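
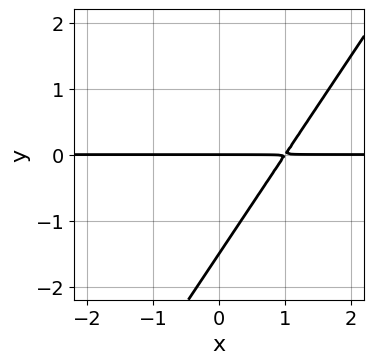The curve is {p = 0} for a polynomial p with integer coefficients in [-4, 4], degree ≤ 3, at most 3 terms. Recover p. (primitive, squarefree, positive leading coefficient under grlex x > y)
1. deg p = 2. No degree-1 curve has this shape.
2. From the visible intercepts: it crosses the y-axis at the gridline y = 0; every point of the x-axis in the box is on the curve.
3. Assembling these constraints gives the stated polynomial.

3*x*y - 2*y^2 - 3*y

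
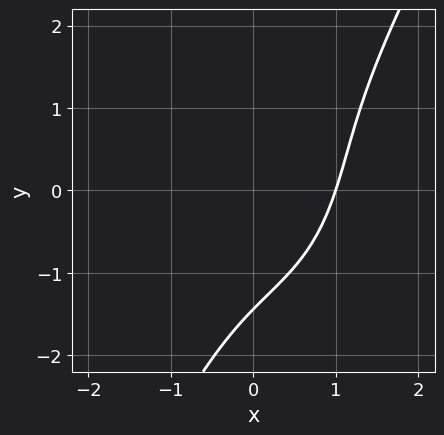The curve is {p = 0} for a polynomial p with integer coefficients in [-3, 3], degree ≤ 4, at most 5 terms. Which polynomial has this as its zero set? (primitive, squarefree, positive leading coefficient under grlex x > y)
(a) The degree is 3 — no degree-2 curve has this shape.
(b) From the visible intercepts: it crosses the x-axis at the gridline x = 1.
(c) These observations pin down the coefficients.

3*x^3 + x*y^2 - y^3 - 3*x*y - 3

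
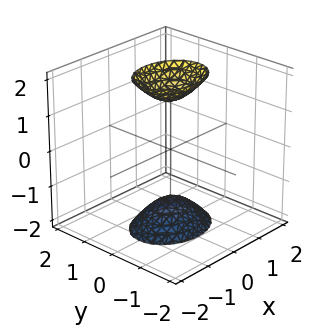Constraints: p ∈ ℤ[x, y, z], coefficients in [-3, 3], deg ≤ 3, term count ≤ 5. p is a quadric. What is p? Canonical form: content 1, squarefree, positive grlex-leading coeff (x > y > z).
2*x^2 + 3*y^2 - z^2 + 2

The picture has 2 separate pieces. Treating them together as one polynomial.
deg p = 2. Two sheets facing apart; a quadric.
Symmetries: the x ↦ −x reflection is a symmetry, so x appears only in even powers; it's symmetric under z → −z, forcing even powers of z; the y ↦ −y reflection is a symmetry, so y appears only in even powers.
Against the integer gridlines: it misses every integer gridline on the x-axis; the surface avoids every integer y-axis point in the box.
Assembling these constraints gives the stated polynomial.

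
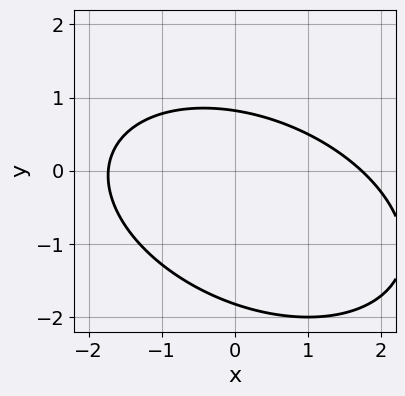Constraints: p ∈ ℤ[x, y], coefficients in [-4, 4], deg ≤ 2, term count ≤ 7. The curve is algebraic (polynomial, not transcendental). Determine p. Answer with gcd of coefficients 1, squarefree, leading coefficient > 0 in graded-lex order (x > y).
x^2 + x*y + 2*y^2 + 2*y - 3

(a) Degree: the shape is more complex than any degree-1 curve, so deg p = 2.
(b) Putting this together gives p.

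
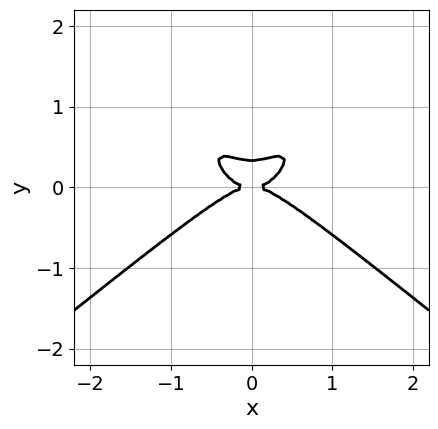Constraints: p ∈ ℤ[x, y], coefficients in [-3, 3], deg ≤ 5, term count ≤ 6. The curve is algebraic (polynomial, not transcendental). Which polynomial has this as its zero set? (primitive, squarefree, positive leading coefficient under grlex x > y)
(a) The degree is 4 — the shape is more complex than any degree-3 curve.
(b) Symmetries: mirror symmetry x ↦ −x ⇒ only even powers of x.
(c) From the visible intercepts: one y-axis crossing is at y = 0; one x-axis crossing is at x = 0.
(d) Fitting integer coefficients to these (and the overall shape) gives p.

2*x^4 - 3*x^2*y^2 + 3*y^3 - y^2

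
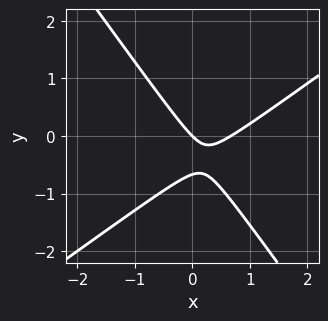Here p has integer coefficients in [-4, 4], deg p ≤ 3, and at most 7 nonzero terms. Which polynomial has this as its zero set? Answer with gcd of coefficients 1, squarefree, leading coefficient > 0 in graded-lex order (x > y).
3*x^2 - 2*x*y - 3*y^2 - 2*x - 2*y

1. deg p = 2. The shape is more complex than any degree-1 curve.
2. Observable constraints: it meets the x-axis at x = 0 (among the integer gridlines); it crosses the y-axis at the gridline y = 0.
3. Putting this together gives p.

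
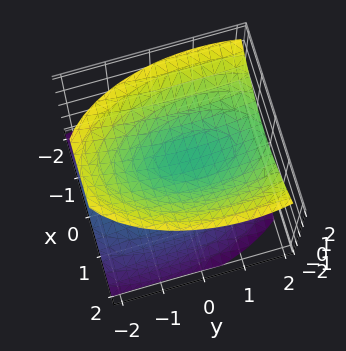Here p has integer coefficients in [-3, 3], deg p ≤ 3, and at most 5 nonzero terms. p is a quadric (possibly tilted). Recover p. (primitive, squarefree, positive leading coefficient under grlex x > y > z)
First, the picture has 2 separate pieces. They look like related sheets of one shape, so recover p as a whole.
Then, the degree is 2 — the shape is more complex than any degree-1 surface.
Then, from the axis intercepts and sections: it misses every integer gridline on the y-axis; it misses every integer gridline on the x-axis.
Finally, together with the visible shape, these determine p as stated.

3*x^2 + y^2 - y*z - 3*z^2 + 1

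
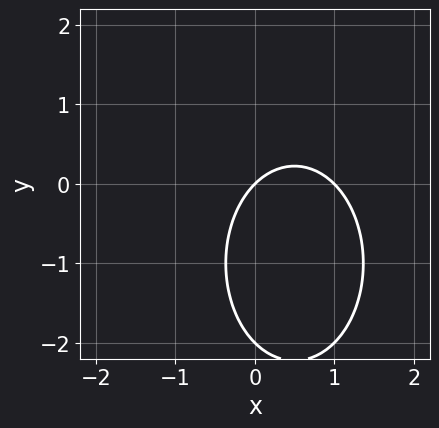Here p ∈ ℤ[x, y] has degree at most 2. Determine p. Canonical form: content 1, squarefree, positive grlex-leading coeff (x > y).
2*x^2 + y^2 - 2*x + 2*y

1. The degree is 2 — the shape is more complex than any degree-1 curve.
2. Observable constraints: among the integer gridlines, it crosses the x-axis at x ∈ {0, 1}; among the integer gridlines, it crosses the y-axis at y ∈ {-2, 0}.
3. These observations pin down the coefficients.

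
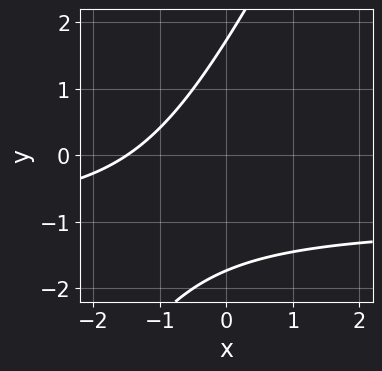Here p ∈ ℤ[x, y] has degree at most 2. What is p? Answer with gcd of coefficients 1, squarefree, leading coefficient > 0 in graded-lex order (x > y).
2*x*y - y^2 + 2*x + 3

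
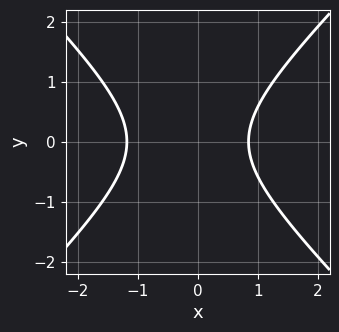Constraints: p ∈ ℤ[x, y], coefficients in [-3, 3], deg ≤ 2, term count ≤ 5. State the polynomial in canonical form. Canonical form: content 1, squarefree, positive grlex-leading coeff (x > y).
1. Degree: a generic line meets the curve in up to 2 points, so deg p = 2.
2. Symmetries: mirror symmetry y ↦ −y ⇒ only even powers of y.
3. From the axis intercepts and sections: the curve avoids every integer y-axis point in the box.
4. Putting this together gives p.

3*x^2 - 3*y^2 + x - 3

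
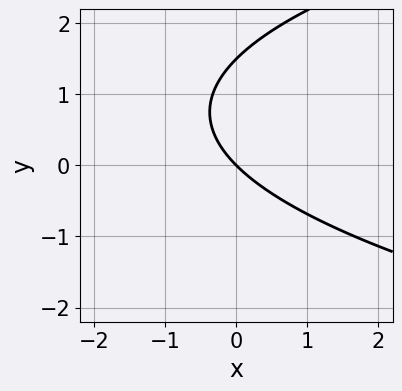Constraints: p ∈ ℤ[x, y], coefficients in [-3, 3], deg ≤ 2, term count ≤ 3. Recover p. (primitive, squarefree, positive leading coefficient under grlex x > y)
1. deg p = 2. The shape is more complex than any degree-1 curve.
2. From the visible intercepts: it meets the y-axis at y = 0 (among the integer gridlines); it meets the x-axis at x = 0 (among the integer gridlines).
3. Assembling these constraints gives the stated polynomial.

2*y^2 - 3*x - 3*y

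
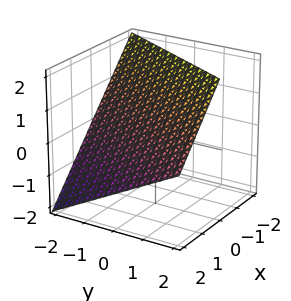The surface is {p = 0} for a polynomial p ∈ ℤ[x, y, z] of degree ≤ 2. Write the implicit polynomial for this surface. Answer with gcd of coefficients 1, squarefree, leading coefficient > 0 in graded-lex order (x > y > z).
1. Degree: the surface is flat (a plane), so deg p = 1.
2. Observable constraints: it crosses the y-axis at the gridline y = -2; it crosses the x-axis at the gridline x = 1.
3. The integer polynomial consistent with all of this is the stated p.

2*x - y + 2*z - 2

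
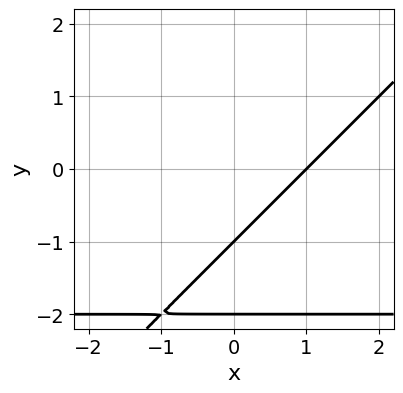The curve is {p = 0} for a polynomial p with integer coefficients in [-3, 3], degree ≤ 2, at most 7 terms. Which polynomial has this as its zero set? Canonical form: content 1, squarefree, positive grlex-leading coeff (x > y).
deg p = 2. No degree-1 curve has this shape.
From the axis intercepts and sections: it meets the x-axis at x = 1 (among the integer gridlines); among the integer gridlines, it crosses the y-axis at y ∈ {-2, -1}.
Solving for integer coefficients yields p as stated.

x*y - y^2 + 2*x - 3*y - 2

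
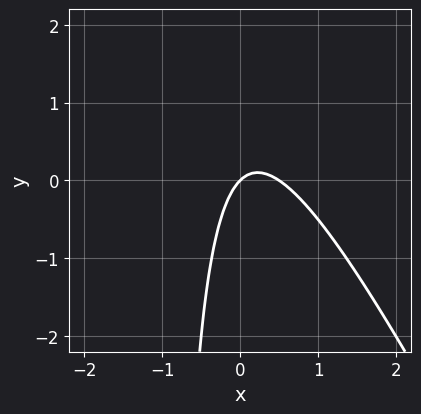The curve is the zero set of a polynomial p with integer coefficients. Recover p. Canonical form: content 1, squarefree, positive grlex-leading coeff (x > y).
2*x^2 + x*y - x + y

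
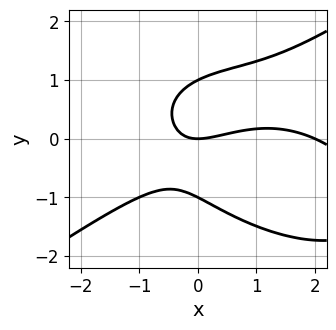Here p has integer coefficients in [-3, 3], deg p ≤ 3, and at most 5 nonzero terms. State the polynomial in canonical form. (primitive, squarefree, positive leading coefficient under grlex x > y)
1. Degree: no degree-2 curve has this shape, so deg p = 3.
2. Reading off the gridlines: the y-axis gridline crossings are at y ∈ {-1, 0, 1}; among the integer gridlines, it crosses the x-axis at x ∈ {0, 2}.
3. Putting this together gives p.

x^3 - 3*y^3 - 2*x^2 + 3*x*y + 3*y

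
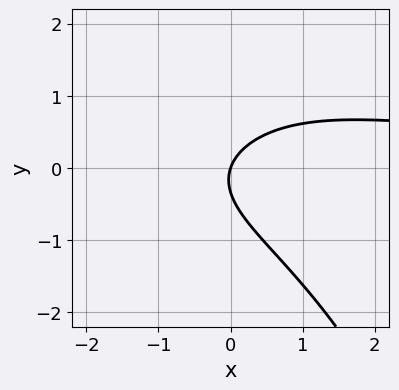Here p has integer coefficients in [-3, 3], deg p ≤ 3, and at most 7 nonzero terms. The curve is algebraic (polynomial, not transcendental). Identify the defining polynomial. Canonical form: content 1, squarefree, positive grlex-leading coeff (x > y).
x^2*y + x*y + 3*y^2 - 3*x + y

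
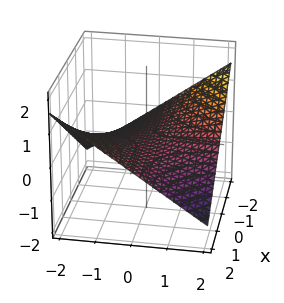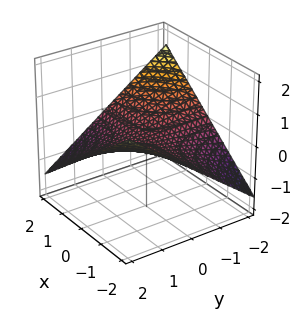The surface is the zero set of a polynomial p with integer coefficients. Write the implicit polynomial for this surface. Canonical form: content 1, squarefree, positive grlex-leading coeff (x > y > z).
x*y + 3*z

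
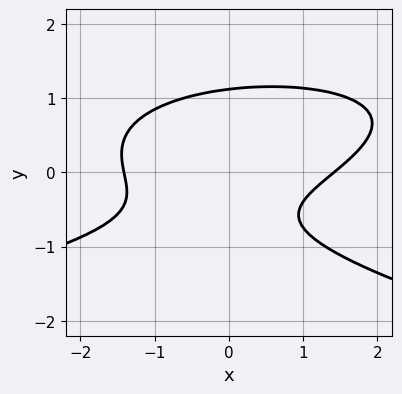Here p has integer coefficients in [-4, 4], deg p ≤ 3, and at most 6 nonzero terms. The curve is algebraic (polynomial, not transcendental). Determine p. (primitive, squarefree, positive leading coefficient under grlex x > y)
3*y^3 + x^2 - x*y - 2*y - 2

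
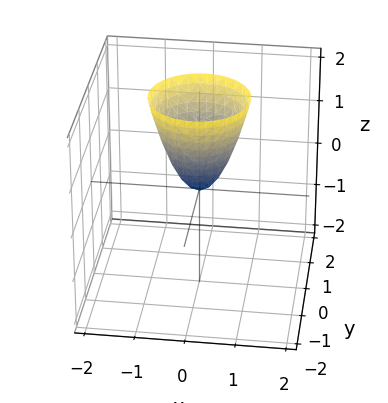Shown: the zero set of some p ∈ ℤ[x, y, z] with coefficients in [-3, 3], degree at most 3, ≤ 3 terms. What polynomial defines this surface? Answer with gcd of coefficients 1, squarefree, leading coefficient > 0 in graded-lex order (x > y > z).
2*x^2 + 2*y^2 - z

(a) The degree is 2 — a paraboloid; a quadric.
(b) Symmetries: rotational symmetry about the z-axis ⇒ p depends on x, y only through x² + y².
(c) From the axis intercepts and sections: it meets the y-axis at y = 0 (among the integer gridlines); one x-axis crossing is at x = 0.
(d) Matching integer coefficients to the picture gives p.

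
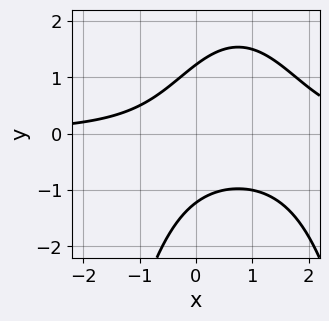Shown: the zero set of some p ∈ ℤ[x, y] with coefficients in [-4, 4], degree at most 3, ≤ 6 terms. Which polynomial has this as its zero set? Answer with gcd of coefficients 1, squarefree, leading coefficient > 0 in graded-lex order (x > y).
First, degree: a generic line meets the curve in up to 3 points, so deg p = 3.
Next, from the visible intercepts: the curve avoids every integer x-axis point in the box.
Finally, assembling these constraints gives the stated polynomial.

2*x^2*y - 3*x*y + 2*y^2 - 3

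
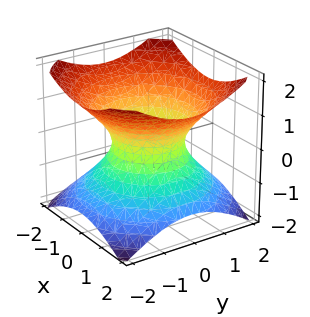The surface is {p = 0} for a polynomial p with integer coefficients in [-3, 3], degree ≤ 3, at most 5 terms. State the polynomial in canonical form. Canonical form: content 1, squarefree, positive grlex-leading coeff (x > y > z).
(a) Degree: one connected sheet with a waist; a quadric, so deg p = 2.
(b) Symmetries: the z-axis is an axis of rotation, so x and y enter only as x² + y²; it's symmetric under z → −z, forcing even powers of z.
(c) From the axis intercepts and sections: a circular section at z = -1 has radius between 1 and 2; among the integer gridlines, it crosses the x-axis at x ∈ {-1, 1}; the y-axis gridline crossings are at y ∈ {-1, 1}; it misses every integer gridline on the z-axis.
(d) Matching integer coefficients to the picture gives p.

2*x^2 + 2*y^2 - 3*z^2 - 2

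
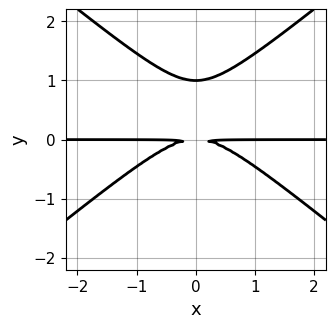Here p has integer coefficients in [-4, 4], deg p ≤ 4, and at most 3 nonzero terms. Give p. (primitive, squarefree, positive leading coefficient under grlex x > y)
2*x^2*y - 3*y^3 + 3*y^2

First, degree: the shape is more complex than any degree-2 curve, so deg p = 3.
Next, symmetries: mirror symmetry x ↦ −x ⇒ only even powers of x.
Then, against the integer gridlines: every point of the x-axis in the box is on the curve; it meets the y-axis at y = 1 (among the integer gridlines).
Finally, solving for integer coefficients yields p as stated.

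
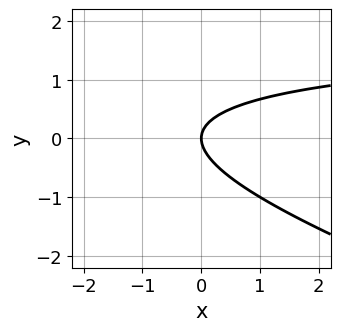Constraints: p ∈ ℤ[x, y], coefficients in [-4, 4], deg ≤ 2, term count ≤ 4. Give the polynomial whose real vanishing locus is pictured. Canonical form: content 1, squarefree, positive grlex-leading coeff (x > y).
x*y + 3*y^2 - 2*x

(a) deg p = 2. A generic line meets the curve in up to 2 points.
(b) From the visible intercepts: it crosses the x-axis at the gridline x = 0; it crosses the y-axis at the gridline y = 0.
(c) Solving for integer coefficients yields p as stated.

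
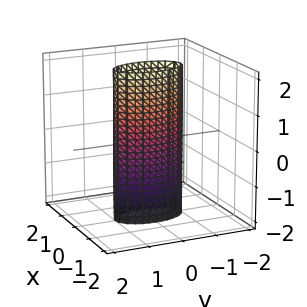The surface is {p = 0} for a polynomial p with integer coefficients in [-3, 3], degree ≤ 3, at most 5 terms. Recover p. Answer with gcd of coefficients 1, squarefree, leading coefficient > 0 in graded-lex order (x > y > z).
1. The degree is 2 — a cylinder; a quadric.
2. Symmetries: the x ↦ −x reflection is a symmetry, so x appears only in even powers; mirror symmetry z ↦ −z ⇒ only even powers of z; it's symmetric under y → −y, forcing even powers of y.
3. Checking where it meets the axes: no z-intercept at any integer in the box; the y-axis gridline crossings are at y ∈ {-1, 1}.
4. These observations pin down the coefficients.

3*x^2 + y^2 - 1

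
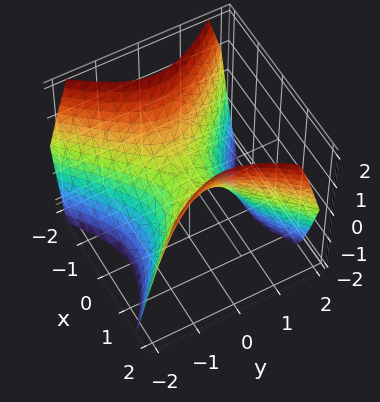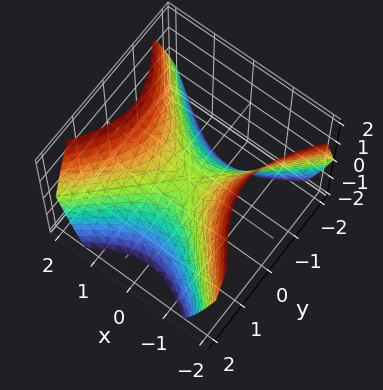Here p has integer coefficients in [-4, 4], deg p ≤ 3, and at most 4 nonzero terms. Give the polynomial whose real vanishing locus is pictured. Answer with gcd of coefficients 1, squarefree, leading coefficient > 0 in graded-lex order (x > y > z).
(a) deg p = 2. A hyperbolic paraboloid; a quadric.
(b) Symmetries: it's symmetric under x → −x, forcing even powers of x; it's symmetric under y → −y, forcing even powers of y.
(c) From the axis intercepts and sections: it meets the z-axis at z = 0 (among the integer gridlines); it crosses the y-axis at the gridline y = 0.
(d) These observations pin down the coefficients.

x^2 - y^2 - z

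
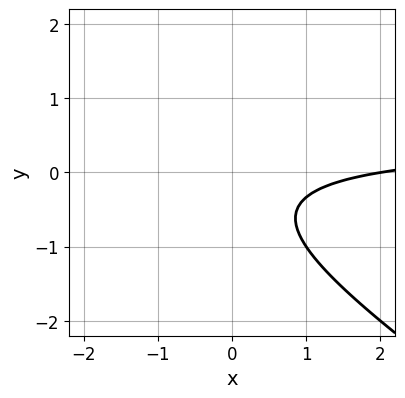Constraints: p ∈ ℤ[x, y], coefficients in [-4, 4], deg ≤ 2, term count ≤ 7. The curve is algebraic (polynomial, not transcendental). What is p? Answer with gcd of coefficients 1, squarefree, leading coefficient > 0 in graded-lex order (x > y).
First, the degree is 2 — no degree-1 curve has this shape.
Next, observable constraints: it meets the x-axis at x = 2 (among the integer gridlines); the curve avoids every integer y-axis point in the box.
Finally, these observations pin down the coefficients.

2*x*y + 3*y^2 - x + 2*y + 2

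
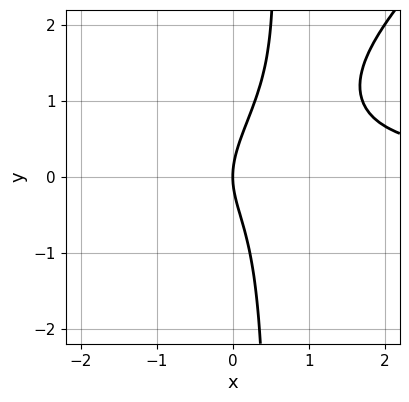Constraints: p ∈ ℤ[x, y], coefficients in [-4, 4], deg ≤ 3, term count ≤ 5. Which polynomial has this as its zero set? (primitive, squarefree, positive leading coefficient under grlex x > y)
1. Degree: the shape is more complex than any degree-2 curve, so deg p = 3.
2. Reading off the gridlines: one y-axis crossing is at y = 0; it crosses the x-axis at the gridline x = 0.
3. Matching integer coefficients to the picture gives p.

2*x^2*y - 2*x*y^2 + y^2 - 2*x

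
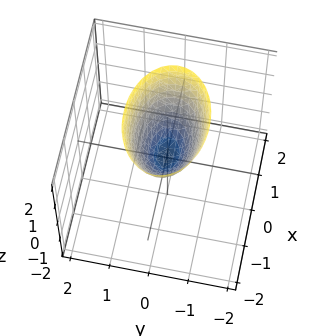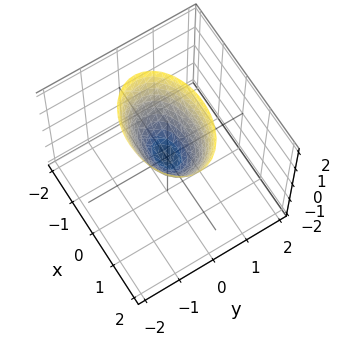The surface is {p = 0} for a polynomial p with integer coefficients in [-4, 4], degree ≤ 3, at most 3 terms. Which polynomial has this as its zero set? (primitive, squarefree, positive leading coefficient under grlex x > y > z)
x^2 + 2*y^2 - z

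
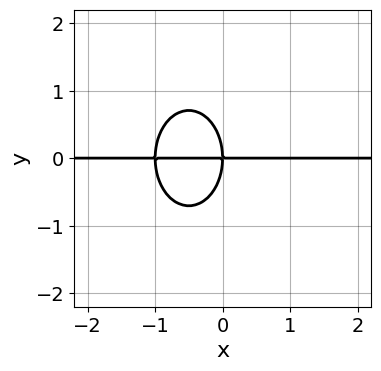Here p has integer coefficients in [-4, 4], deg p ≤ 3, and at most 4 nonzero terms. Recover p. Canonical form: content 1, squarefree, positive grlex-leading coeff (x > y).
First, degree: the shape is more complex than any degree-2 curve, so deg p = 3.
Then, reading off the gridlines: it crosses the y-axis at the gridline y = 0; the visible x-axis segment lies entirely on the curve.
Finally, fitting integer coefficients to these (and the overall shape) gives p.

2*x^2*y + y^3 + 2*x*y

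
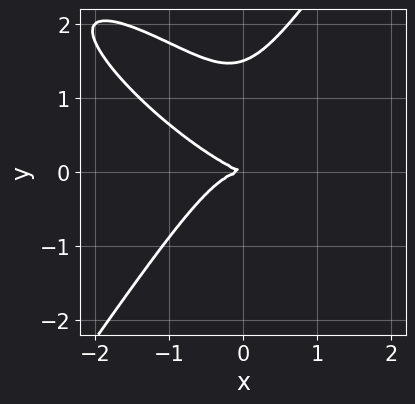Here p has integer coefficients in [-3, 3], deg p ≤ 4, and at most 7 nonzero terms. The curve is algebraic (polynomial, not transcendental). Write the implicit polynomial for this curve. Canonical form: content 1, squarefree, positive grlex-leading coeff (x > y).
1. Degree: no degree-2 curve has this shape, so deg p = 3.
2. Checking where it meets the axes: one y-axis crossing is at y = 0; it crosses the x-axis at the gridline x = 0.
3. These observations pin down the coefficients.

2*x^3 + 3*x^2*y - 2*y^3 + x*y + 3*y^2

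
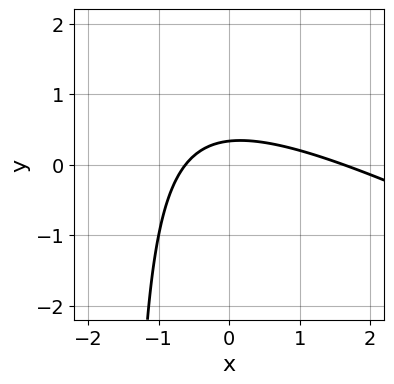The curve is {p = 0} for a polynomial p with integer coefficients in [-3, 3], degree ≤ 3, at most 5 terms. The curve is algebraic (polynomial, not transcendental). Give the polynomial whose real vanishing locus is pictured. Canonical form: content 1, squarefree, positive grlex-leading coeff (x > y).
x^2 + 2*x*y - x + 3*y - 1

First, deg p = 2. A generic line meets the curve in up to 2 points.
Finally, the integer polynomial consistent with all of this is the stated p.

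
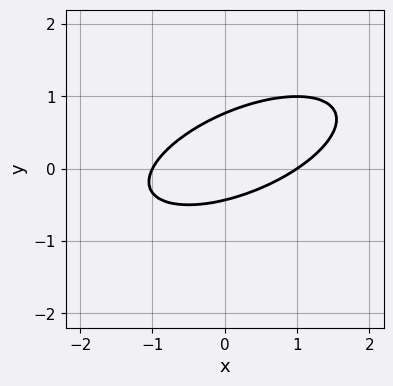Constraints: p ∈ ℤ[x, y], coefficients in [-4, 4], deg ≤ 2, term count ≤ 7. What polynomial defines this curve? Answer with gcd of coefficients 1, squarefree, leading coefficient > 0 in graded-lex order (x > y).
Degree: no degree-1 curve has this shape, so deg p = 2.
From the visible intercepts: the x-axis gridline crossings are at x ∈ {-1, 1}.
Fitting integer coefficients to these (and the overall shape) gives p.

x^2 - 2*x*y + 3*y^2 - y - 1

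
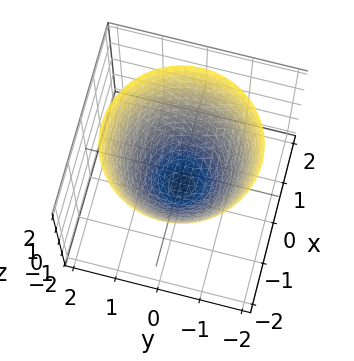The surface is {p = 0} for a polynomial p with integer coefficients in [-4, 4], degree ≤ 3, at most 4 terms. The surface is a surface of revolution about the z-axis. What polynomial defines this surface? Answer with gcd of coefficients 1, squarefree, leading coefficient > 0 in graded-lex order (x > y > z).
The degree is 2 — no degree-1 surface has this shape.
Symmetry: the surface is invariant under rotation about z: p = q(x² + y², z).
Against the integer gridlines: the y-axis gridline crossings are at y ∈ {-1, 1}; it crosses the z-axis at the gridline z = -1.
Assembling these constraints gives the stated polynomial. Check: (-1, 0, 0) on the x-axis lies on the surface, and p(-1, 0, 0) = 0. ✓

x^2 + y^2 - z - 1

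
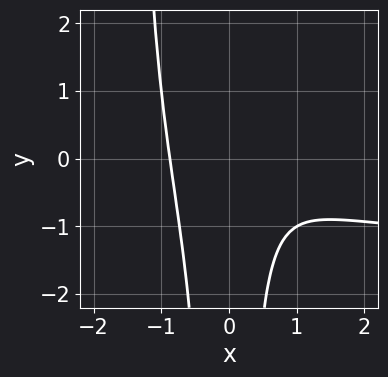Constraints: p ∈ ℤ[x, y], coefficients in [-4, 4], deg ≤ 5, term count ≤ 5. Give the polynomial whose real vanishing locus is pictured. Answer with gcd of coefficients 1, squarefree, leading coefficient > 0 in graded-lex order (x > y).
1. deg p = 4. No degree-3 curve has this shape.
2. Reading off the gridlines: it misses every integer gridline on the y-axis.
3. Assembling these constraints gives the stated polynomial.

2*x^3*y + 3*x^3 + 3*x^2*y + 2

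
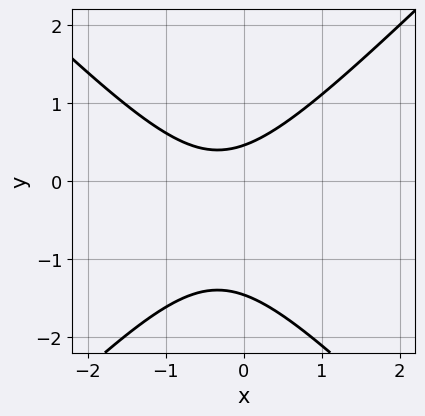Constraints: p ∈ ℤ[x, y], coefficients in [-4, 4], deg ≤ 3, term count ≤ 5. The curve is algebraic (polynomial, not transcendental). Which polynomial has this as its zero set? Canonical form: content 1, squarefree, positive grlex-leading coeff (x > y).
3*x^2 - 3*y^2 + 2*x - 3*y + 2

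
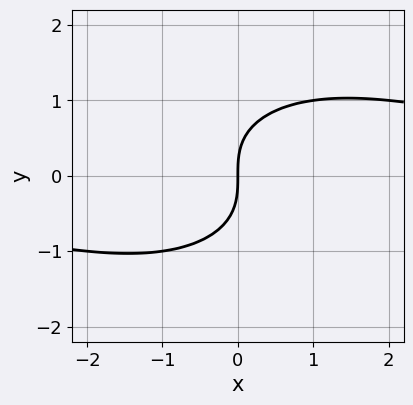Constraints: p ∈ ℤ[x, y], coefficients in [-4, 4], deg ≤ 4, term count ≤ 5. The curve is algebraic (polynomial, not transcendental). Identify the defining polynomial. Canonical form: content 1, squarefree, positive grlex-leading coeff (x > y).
x^2*y + 2*y^3 - 3*x

1. Degree: a generic line meets the curve in up to 3 points, so deg p = 3.
2. From the axis intercepts and sections: it crosses the x-axis at the gridline x = 0; it meets the y-axis at y = 0 (among the integer gridlines).
3. Putting this together gives p.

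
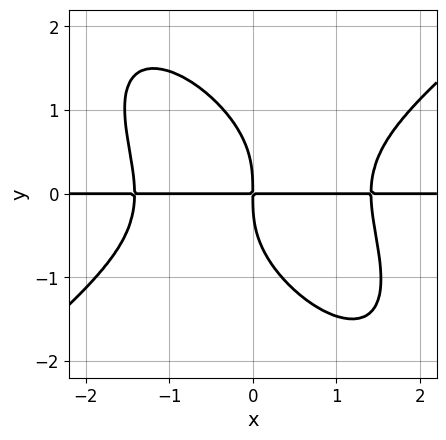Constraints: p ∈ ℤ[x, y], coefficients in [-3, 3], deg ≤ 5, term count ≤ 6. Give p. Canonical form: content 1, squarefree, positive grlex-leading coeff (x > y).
x^3*y - x*y^3 - y^4 - 2*x*y

1. The degree is 4 — no degree-3 curve has this shape.
2. Reading off the gridlines: the visible x-axis segment lies entirely on the curve.
3. Assembling these constraints gives the stated polynomial.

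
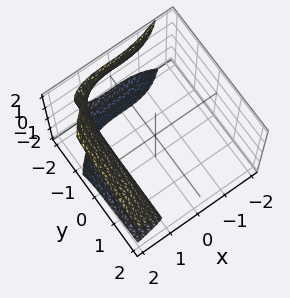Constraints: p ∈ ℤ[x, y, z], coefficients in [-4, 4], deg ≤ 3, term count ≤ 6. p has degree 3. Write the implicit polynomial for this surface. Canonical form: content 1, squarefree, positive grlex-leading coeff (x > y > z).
x^3 - 2*y*z^2 - 3*z^2 - 2

(a) deg p = 3.
(b) Reading off the gridlines: it misses every integer gridline on the z-axis; the surface avoids every integer y-axis point in the box.
(c) Fitting integer coefficients to these (and the overall shape) gives p.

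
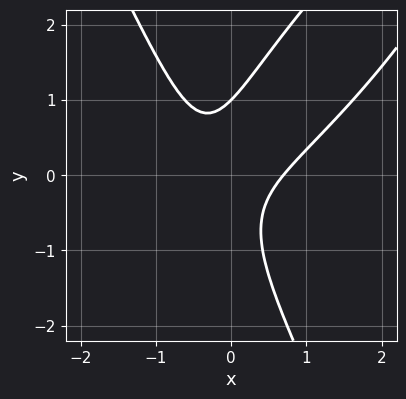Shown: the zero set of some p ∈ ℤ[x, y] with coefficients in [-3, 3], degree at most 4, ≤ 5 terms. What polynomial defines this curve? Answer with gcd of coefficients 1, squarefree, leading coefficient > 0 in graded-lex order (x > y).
3*x^3 - 3*x^2*y + y^3 - 3*x*y - 1

First, degree: the shape is more complex than any degree-2 curve, so deg p = 3.
Next, checking where it meets the axes: it crosses the y-axis at the gridline y = 1.
Finally, assembling these constraints gives the stated polynomial.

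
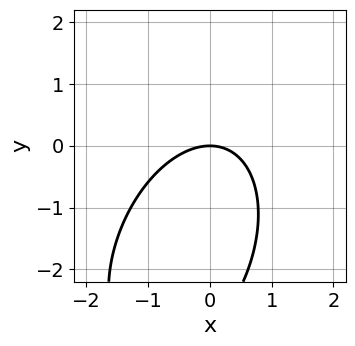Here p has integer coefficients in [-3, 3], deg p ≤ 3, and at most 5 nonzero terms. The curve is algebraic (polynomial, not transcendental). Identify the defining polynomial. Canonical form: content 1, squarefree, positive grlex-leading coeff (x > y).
2*x^2 - x*y + y^2 + 3*y

Degree: the shape is more complex than any degree-1 curve, so deg p = 2.
Checking where it meets the axes: it meets the x-axis at x = 0 (among the integer gridlines); one y-axis crossing is at y = 0.
Putting this together gives p.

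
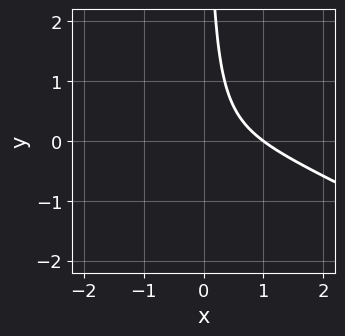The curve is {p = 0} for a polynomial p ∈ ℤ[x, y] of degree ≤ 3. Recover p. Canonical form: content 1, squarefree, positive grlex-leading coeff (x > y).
x^3 + 2*x^2*y + 2*x*y - 1

1. Degree: the shape is more complex than any degree-2 curve, so deg p = 3.
2. Reading off the gridlines: no y-intercept at any integer in the box; it meets the x-axis at x = 1 (among the integer gridlines).
3. These observations pin down the coefficients.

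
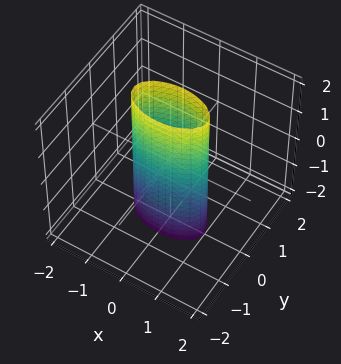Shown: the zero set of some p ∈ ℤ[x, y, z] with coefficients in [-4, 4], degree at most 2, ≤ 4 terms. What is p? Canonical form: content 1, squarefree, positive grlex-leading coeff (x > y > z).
x^2 + 3*y^2 - 1

deg p = 2. Constant cross-section along one axis; a quadric.
Symmetries: it's symmetric under y → −y, forcing even powers of y; mirror symmetry x ↦ −x ⇒ only even powers of x; mirror symmetry z ↦ −z ⇒ only even powers of z.
Observable constraints: the x-axis gridline crossings are at x ∈ {-1, 1}; no z-intercept at any integer in the box.
Putting this together gives p.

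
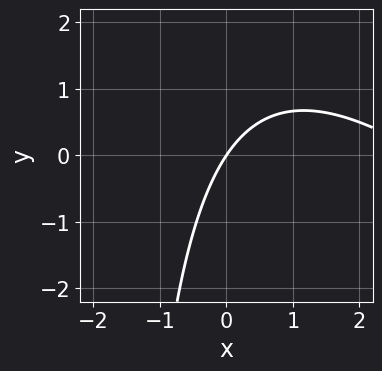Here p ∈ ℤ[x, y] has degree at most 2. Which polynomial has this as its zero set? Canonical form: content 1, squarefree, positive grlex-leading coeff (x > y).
(a) Degree: no degree-1 curve has this shape, so deg p = 2.
(b) Reading off the gridlines: one y-axis crossing is at y = 0; it meets the x-axis at x = 0 (among the integer gridlines).
(c) Fitting integer coefficients to these (and the overall shape) gives p.

x^2 + x*y - 3*x + 2*y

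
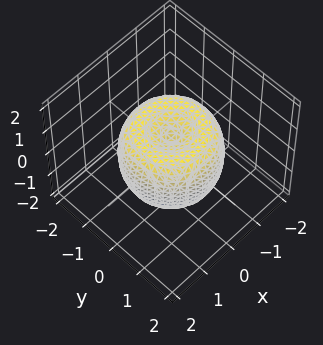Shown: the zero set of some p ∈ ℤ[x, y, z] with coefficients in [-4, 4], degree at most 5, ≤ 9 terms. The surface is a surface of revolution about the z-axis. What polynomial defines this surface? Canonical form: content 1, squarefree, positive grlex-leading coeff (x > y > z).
(a) deg p = 4. The shape is more complex than any degree-3 surface.
(b) Symmetry: every cross-section ⟂ z is a circle, so x, y appear only via x² + y².
(c) Observable constraints: a circular section at z = -1 has radius between 0 and 1.
(d) These observations pin down the coefficients.

2*x^4 + 4*x^2*y^2 + 2*y^4 - 3*x^2 - 3*y^2 + 2*z^2 - 1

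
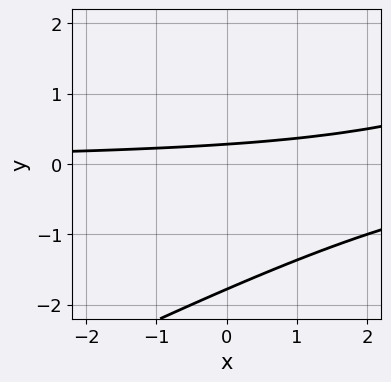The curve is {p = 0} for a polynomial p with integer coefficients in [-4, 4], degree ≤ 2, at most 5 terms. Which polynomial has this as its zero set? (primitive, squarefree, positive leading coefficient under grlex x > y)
x*y - 2*y^2 - 3*y + 1

1. Degree: the shape is more complex than any degree-1 curve, so deg p = 2.
2. Against the integer gridlines: the curve avoids every integer x-axis point in the box.
3. Fitting integer coefficients to these (and the overall shape) gives p.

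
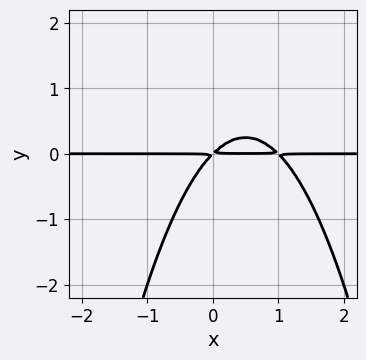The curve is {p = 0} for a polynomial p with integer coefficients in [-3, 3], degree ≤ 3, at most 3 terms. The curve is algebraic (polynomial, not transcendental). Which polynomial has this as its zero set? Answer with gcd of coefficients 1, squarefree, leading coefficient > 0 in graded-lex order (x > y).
x^2*y - x*y + y^2

(a) The degree is 3 — no degree-2 curve has this shape.
(b) Reading off the gridlines: the visible x-axis segment lies entirely on the curve.
(c) These observations pin down the coefficients.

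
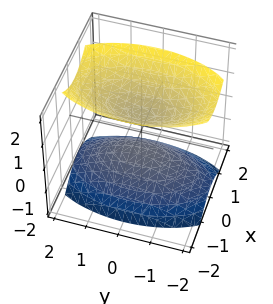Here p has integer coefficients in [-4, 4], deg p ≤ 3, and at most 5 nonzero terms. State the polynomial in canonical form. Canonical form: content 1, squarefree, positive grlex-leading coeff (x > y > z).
The picture has 2 separate pieces. They look like related sheets of one shape, so recover p as a whole.
deg p = 2. Two sheets facing apart; a quadric.
Symmetries: it's symmetric under z → −z, forcing even powers of z; it's symmetric under y → −y, forcing even powers of y; it's symmetric under x → −x, forcing even powers of x.
Observable constraints: no x-intercept at any integer in the box; the surface avoids every integer y-axis point in the box.
Putting this together gives p.

3*x^2 + y^2 - 2*z^2 + 1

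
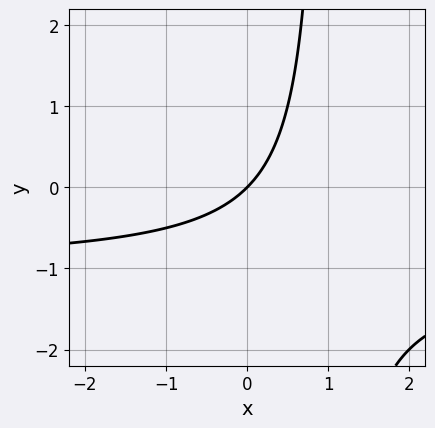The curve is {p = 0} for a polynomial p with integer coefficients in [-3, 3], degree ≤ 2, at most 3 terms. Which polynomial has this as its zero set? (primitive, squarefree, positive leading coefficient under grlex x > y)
x*y + x - y

deg p = 2. The shape is more complex than any degree-1 curve.
From the visible intercepts: it crosses the x-axis at the gridline x = 0; it crosses the y-axis at the gridline y = 0.
Matching integer coefficients to the picture gives p.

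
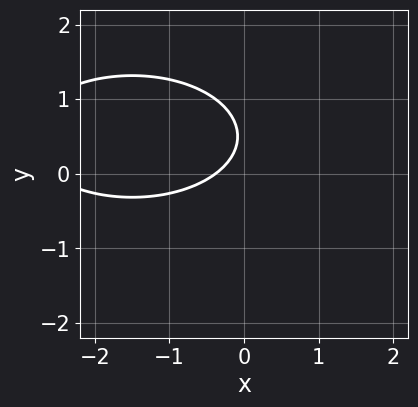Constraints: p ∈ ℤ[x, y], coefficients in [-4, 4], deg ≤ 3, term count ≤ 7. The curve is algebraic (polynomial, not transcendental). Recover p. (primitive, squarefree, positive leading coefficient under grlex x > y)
x^2 + 3*y^2 + 3*x - 3*y + 1

First, deg p = 2. No degree-1 curve has this shape.
Then, from the axis intercepts and sections: it misses every integer gridline on the y-axis.
Finally, matching integer coefficients to the picture gives p.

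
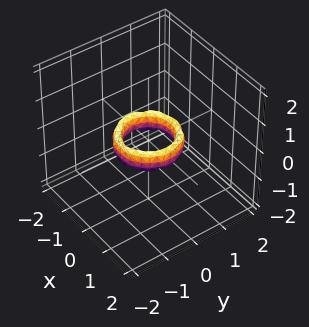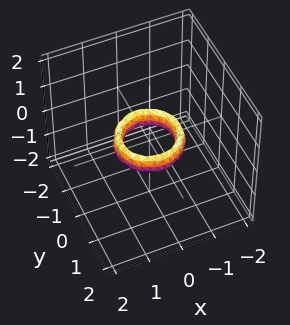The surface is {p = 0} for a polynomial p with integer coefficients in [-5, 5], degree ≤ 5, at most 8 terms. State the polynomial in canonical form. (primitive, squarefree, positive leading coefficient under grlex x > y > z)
The degree is 4 — a generic line meets the surface in up to 4 points.
Symmetry: the z-axis is an axis of rotation, so x and y enter only as x² + y².
Against the integer gridlines: the x-axis gridline crossings are at x ∈ {-1, 1}; no z-intercept at any integer in the box.
Fitting integer coefficients to these (and the overall shape) gives p. Check: (0, 1, 0) on the y-axis lies on the surface, and p(0, 1, 0) = 0. ✓

2*x^4 + 4*x^2*y^2 + 2*y^4 - 3*x^2 - 3*y^2 + z^2 + 1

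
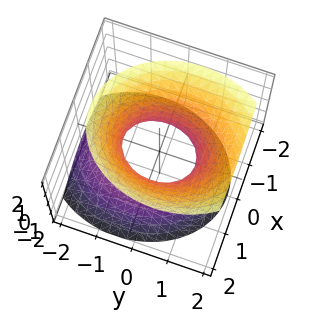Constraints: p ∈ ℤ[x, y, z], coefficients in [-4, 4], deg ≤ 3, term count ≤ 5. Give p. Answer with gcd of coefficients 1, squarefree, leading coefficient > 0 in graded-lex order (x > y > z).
3*x^2 + 2*y^2 - y*z - 2*z^2 - 2

(a) The degree is 2 — the shape is more complex than any degree-1 surface.
(b) From the visible intercepts: among the integer gridlines, it crosses the y-axis at y ∈ {-1, 1}; no z-intercept at any integer in the box.
(c) Solving for integer coefficients yields p as stated.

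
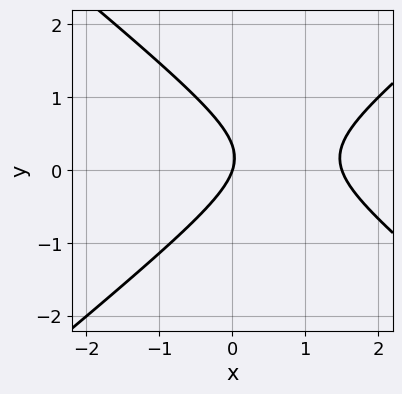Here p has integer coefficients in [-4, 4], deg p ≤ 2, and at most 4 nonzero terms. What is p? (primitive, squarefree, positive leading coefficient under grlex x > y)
2*x^2 - 3*y^2 - 3*x + y

(a) deg p = 2. The shape is more complex than any degree-1 curve.
(b) Observable constraints: it meets the x-axis at x = 0 (among the integer gridlines); one y-axis crossing is at y = 0.
(c) Solving for integer coefficients yields p as stated.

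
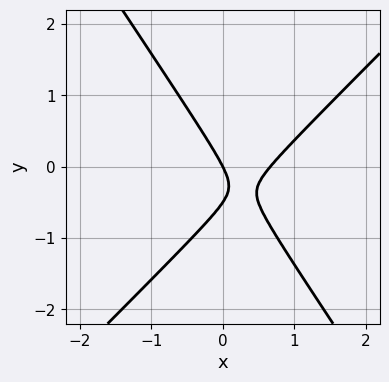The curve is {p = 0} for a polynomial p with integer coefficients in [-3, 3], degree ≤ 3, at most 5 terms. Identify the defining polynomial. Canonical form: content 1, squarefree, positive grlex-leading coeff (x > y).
3*x^2 - x*y - 2*y^2 - 2*x - y

First, the degree is 2 — a generic line meets the curve in up to 2 points.
Next, against the integer gridlines: one y-axis crossing is at y = 0; one x-axis crossing is at x = 0.
Finally, assembling these constraints gives the stated polynomial.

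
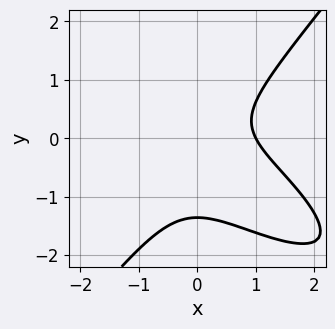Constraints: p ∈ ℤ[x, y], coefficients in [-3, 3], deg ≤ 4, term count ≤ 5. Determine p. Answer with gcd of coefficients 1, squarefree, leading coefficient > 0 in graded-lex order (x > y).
Degree: a generic line meets the curve in up to 3 points, so deg p = 3.
Checking where it meets the axes: it meets the x-axis at x = 1 (among the integer gridlines).
Matching integer coefficients to the picture gives p.

2*x^3 + 3*x^2*y - 3*y^3 - 3*y^2 - 2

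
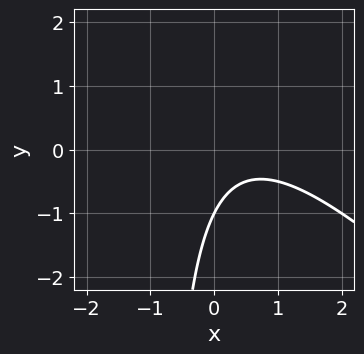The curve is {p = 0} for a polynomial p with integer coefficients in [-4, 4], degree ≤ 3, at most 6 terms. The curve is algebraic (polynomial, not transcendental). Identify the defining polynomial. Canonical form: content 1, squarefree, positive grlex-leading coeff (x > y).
(a) The degree is 2 — a generic line meets the curve in up to 2 points.
(b) Reading off the gridlines: no x-intercept at any integer in the box; one y-axis crossing is at y = -1.
(c) Putting this together gives p.

x^2 + x*y - x + y + 1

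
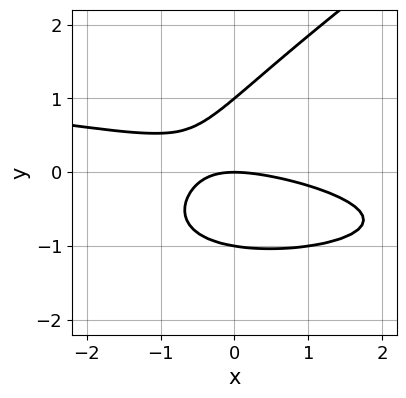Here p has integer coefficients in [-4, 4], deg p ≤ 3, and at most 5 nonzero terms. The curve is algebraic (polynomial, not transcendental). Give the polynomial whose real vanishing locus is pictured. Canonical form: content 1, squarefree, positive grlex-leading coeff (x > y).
2*x*y^2 - 3*y^3 + x^2 + 3*x*y + 3*y

(a) deg p = 3. A generic line meets the curve in up to 3 points.
(b) From the visible intercepts: one x-axis crossing is at x = 0; the y-axis gridline crossings are at y ∈ {-1, 0, 1}.
(c) Assembling these constraints gives the stated polynomial.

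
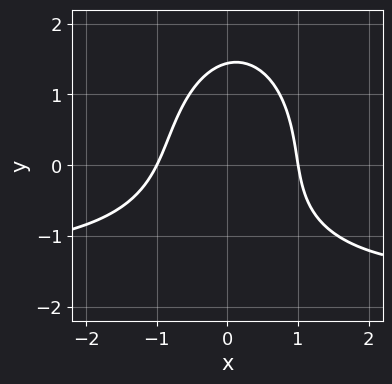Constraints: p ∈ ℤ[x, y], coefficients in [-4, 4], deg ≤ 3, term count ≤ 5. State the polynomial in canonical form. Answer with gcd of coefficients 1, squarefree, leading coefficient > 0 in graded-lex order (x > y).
1. Degree: the shape is more complex than any degree-2 curve, so deg p = 3.
2. Checking where it meets the axes: among the integer gridlines, it crosses the x-axis at x ∈ {-1, 1}.
3. These observations pin down the coefficients.

2*x^2*y + y^3 + 3*x^2 - x*y - 3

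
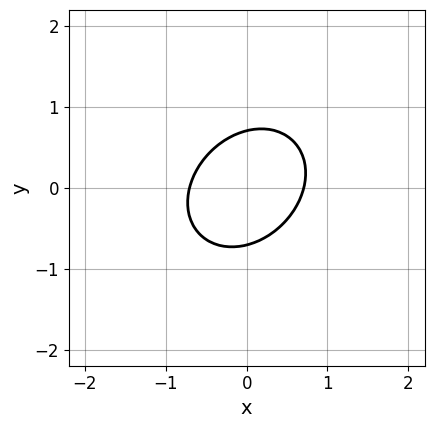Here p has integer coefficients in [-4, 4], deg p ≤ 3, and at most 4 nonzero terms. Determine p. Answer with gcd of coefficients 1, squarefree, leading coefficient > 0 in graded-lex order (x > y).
First, the degree is 2 — a generic line meets the curve in up to 2 points.
Finally, solving for integer coefficients yields p as stated.

2*x^2 - x*y + 2*y^2 - 1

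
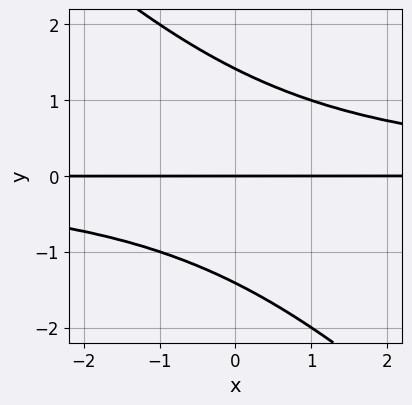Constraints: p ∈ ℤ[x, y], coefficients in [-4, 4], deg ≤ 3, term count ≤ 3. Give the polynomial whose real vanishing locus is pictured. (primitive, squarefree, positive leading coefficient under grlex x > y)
x*y^2 + y^3 - 2*y

The degree is 3 — the shape is more complex than any degree-2 curve.
From the visible intercepts: it meets the y-axis at y = 0 (among the integer gridlines); the visible x-axis segment lies entirely on the curve.
Assembling these constraints gives the stated polynomial.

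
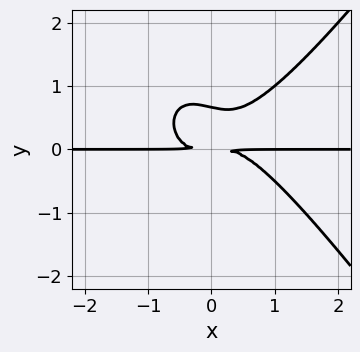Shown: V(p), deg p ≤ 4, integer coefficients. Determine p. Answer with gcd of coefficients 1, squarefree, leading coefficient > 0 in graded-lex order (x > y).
2*x^3*y - x*y^3 - 3*y^3 + 2*y^2

1. Degree: a generic line meets the curve in up to 4 points, so deg p = 4.
2. Reading off the gridlines: every point of the x-axis in the box is on the curve.
3. Together with the visible shape, these determine p as stated.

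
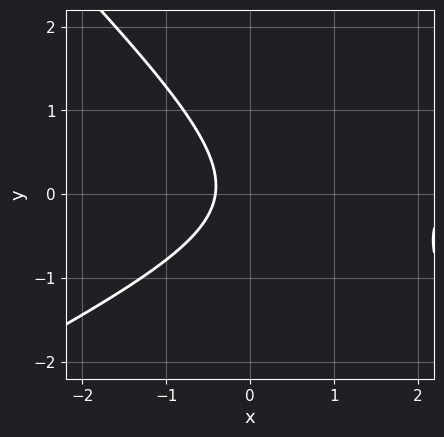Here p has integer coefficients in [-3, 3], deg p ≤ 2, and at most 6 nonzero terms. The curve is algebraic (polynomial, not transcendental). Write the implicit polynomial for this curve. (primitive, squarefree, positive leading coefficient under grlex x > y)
x^2 - x*y - 2*y^2 - 2*x - 1

First, the degree is 2 — the shape is more complex than any degree-1 curve.
Then, against the integer gridlines: it misses every integer gridline on the y-axis.
Finally, fitting integer coefficients to these (and the overall shape) gives p.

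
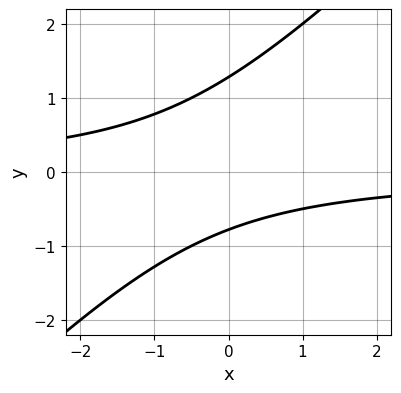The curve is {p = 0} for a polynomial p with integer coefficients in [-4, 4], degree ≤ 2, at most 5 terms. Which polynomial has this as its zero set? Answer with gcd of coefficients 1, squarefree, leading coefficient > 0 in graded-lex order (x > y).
2*x*y - 2*y^2 + y + 2

Degree: no degree-1 curve has this shape, so deg p = 2.
Against the integer gridlines: the curve avoids every integer x-axis point in the box.
The integer polynomial consistent with all of this is the stated p.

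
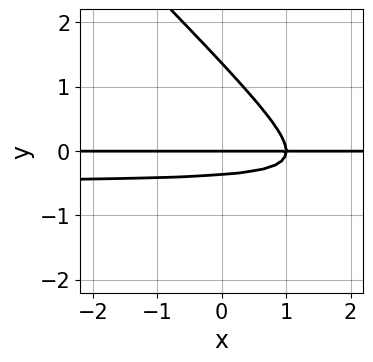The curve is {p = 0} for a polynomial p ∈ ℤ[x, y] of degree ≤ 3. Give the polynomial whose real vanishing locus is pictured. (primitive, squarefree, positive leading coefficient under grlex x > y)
2*x*y^2 + 2*y^3 + x*y - 2*y^2 - y

(a) deg p = 3.
(b) Observable constraints: it crosses the y-axis at the gridline y = 0; the visible x-axis segment lies entirely on the curve.
(c) Solving for integer coefficients yields p as stated.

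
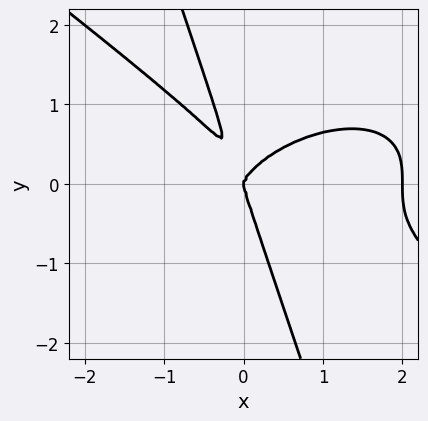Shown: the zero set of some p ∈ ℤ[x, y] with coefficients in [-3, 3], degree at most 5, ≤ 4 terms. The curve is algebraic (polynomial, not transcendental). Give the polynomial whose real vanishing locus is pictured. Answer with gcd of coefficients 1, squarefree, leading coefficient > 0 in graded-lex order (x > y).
(a) Degree: the shape is more complex than any degree-3 curve, so deg p = 4.
(b) Checking where it meets the axes: the x-axis gridline crossings are at x ∈ {0, 2}; it meets the y-axis at y = 0 (among the integer gridlines).
(c) Together with the visible shape, these determine p as stated.

x^4 + 3*x*y^3 + y^4 - 2*x^3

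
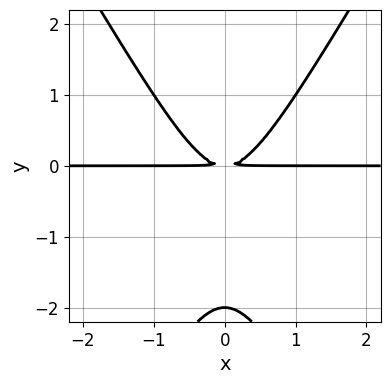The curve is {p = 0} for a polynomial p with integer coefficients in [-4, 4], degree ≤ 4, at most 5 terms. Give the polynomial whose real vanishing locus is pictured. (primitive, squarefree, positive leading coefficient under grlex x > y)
(a) deg p = 3. The shape is more complex than any degree-2 curve.
(b) Symmetries: the x ↦ −x reflection is a symmetry, so x appears only in even powers.
(c) From the axis intercepts and sections: it crosses the y-axis at the gridline y = -2; the visible x-axis segment lies entirely on the curve.
(d) Together with the visible shape, these determine p as stated.

3*x^2*y - y^3 - 2*y^2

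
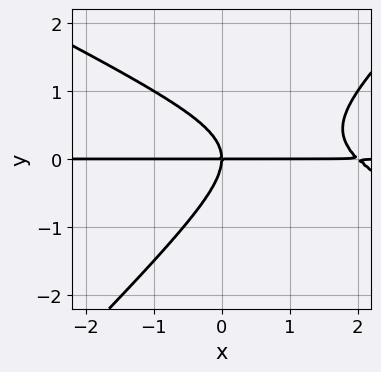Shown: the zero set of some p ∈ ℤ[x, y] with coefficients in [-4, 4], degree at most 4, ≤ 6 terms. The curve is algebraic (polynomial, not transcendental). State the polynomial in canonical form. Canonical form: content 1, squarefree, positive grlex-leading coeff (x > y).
deg p = 3.
From the axis intercepts and sections: one y-axis crossing is at y = 0; the visible x-axis segment lies entirely on the curve.
Assembling these constraints gives the stated polynomial.

x^2*y + x*y^2 - 2*y^3 - 2*x*y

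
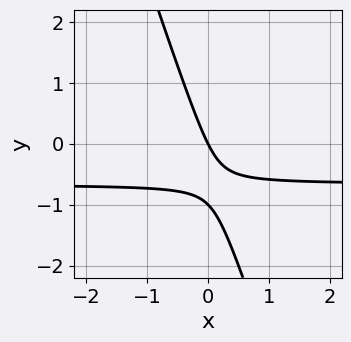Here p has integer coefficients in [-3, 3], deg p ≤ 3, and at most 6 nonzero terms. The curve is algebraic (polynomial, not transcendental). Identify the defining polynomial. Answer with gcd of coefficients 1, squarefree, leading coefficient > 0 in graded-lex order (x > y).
3*x*y + y^2 + 2*x + y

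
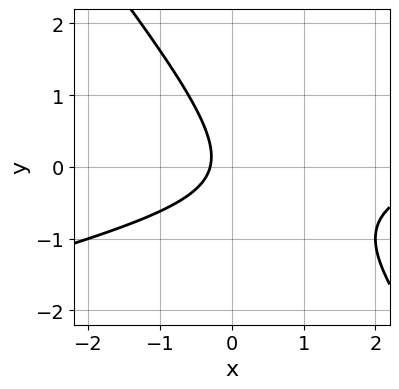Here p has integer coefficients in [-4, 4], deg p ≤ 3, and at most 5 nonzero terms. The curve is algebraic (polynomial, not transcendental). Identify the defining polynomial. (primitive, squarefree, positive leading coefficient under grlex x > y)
(a) deg p = 2. A generic line meets the curve in up to 2 points.
(b) From the visible intercepts: it misses every integer gridline on the y-axis.
(c) Solving for integer coefficients yields p as stated.

x^2 - 3*x*y - 3*y^2 - 3*x - 1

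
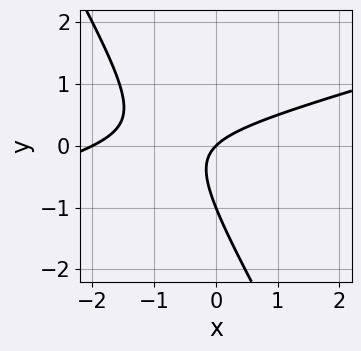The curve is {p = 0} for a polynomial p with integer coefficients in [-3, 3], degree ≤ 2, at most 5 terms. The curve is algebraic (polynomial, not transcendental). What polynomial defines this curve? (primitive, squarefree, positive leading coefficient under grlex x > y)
x^2 - 3*x*y - 2*y^2 + 2*x - 2*y

First, degree: a generic line meets the curve in up to 2 points, so deg p = 2.
Next, reading off the gridlines: the x-axis gridline crossings are at x ∈ {-2, 0}; the y-axis gridline crossings are at y ∈ {-1, 0}.
Finally, solving for integer coefficients yields p as stated.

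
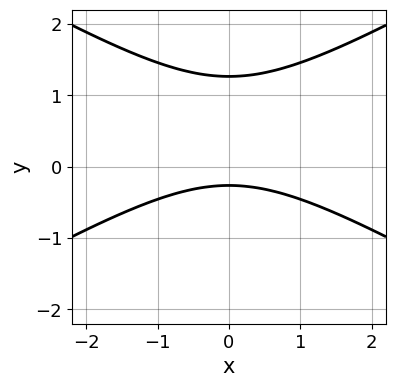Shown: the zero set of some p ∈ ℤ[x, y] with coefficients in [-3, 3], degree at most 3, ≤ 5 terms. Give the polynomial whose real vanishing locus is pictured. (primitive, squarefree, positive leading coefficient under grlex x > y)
1. Degree: the shape is more complex than any degree-1 curve, so deg p = 2.
2. Symmetries: it's symmetric under x → −x, forcing even powers of x.
3. Observable constraints: no x-intercept at any integer in the box.
4. Solving for integer coefficients yields p as stated.

x^2 - 3*y^2 + 3*y + 1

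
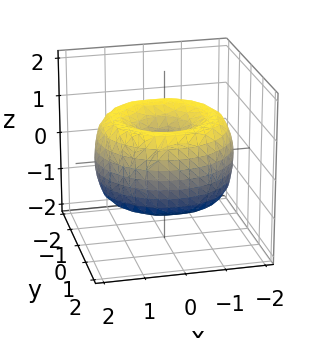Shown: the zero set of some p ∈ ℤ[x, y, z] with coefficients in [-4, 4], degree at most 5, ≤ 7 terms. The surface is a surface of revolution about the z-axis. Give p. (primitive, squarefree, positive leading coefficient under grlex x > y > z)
Degree: no degree-3 surface has this shape, so deg p = 4.
Symmetry: every cross-section ⟂ z is a circle, so x, y appear only via x² + y².
From the visible intercepts: a circular section at z = -1 has radius exactly 1; one y-axis crossing is at y = 0.
Solving for integer coefficients yields p as stated.

x^4 + 2*x^2*y^2 + y^4 - 3*x^2 - 3*y^2 + 2*z^2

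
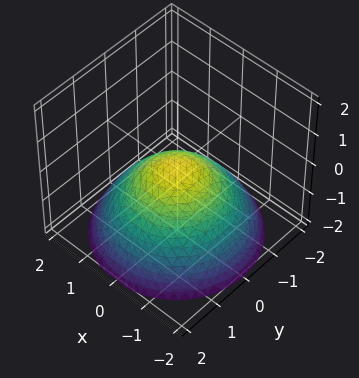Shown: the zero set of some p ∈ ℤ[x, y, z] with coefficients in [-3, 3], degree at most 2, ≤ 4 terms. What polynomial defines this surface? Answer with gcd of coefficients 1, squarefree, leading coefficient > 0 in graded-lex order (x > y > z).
1. deg p = 2. A paraboloid; a quadric.
2. Symmetries: rotational symmetry about the z-axis ⇒ p depends on x, y only through x² + y².
3. From the axis intercepts and sections: a circular section at z = -1 has radius between 1 and 2; it meets the z-axis at z = 0 (among the integer gridlines).
4. Fitting integer coefficients to these (and the overall shape) gives p.

x^2 + y^2 + 2*z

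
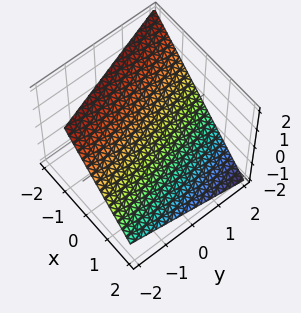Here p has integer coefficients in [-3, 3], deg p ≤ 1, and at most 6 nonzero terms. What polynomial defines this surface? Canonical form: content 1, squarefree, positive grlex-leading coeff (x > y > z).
First, deg p = 1. The surface is flat (a plane).
Then, checking where it meets the axes: it crosses the y-axis at the gridline y = 2.
Finally, assembling these constraints gives the stated polynomial.

3*x + y + 3*z - 2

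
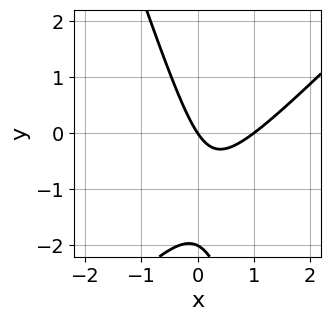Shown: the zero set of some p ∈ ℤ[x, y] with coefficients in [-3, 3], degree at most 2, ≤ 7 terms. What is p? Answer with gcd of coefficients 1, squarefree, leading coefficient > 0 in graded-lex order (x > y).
3*x^2 - 2*x*y - y^2 - 3*x - 2*y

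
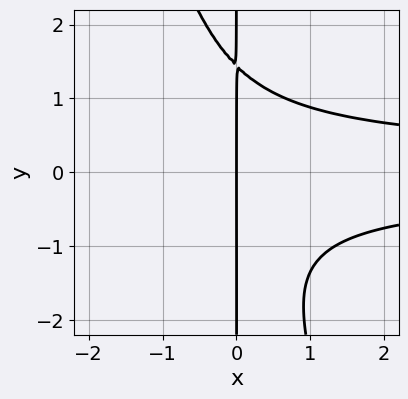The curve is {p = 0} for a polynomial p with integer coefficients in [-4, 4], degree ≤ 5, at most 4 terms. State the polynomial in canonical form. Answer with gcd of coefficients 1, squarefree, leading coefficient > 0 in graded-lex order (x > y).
3*x^2*y^2 + x*y^3 - 3*x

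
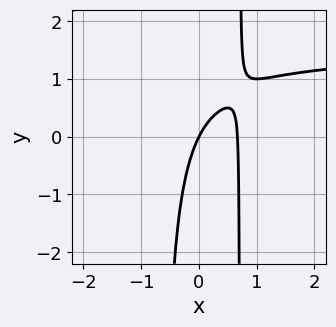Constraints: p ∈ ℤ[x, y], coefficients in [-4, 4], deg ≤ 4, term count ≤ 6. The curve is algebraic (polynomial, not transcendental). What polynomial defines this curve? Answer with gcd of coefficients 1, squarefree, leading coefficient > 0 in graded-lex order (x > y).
Degree: no degree-2 curve has this shape, so deg p = 3.
From the visible intercepts: it meets the y-axis at y = 0 (among the integer gridlines); it crosses the x-axis at the gridline x = 0.
Assembling these constraints gives the stated polynomial.

2*x^2*y - 3*x^2 + 2*x - y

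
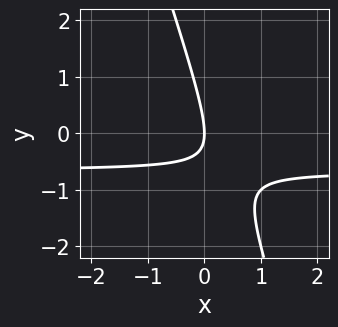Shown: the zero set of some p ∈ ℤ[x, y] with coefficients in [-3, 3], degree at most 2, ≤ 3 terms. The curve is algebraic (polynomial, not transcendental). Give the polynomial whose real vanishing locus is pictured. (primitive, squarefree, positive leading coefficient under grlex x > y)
3*x*y + y^2 + 2*x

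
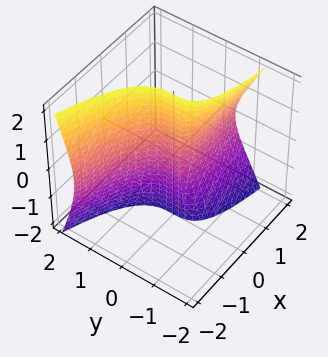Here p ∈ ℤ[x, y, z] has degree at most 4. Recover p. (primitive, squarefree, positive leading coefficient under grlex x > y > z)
deg p = 3. No degree-2 surface has this shape.
From the visible intercepts: it crosses the y-axis at the gridline y = 0; the visible z-axis segment lies entirely on the surface; it meets the x-axis at x = 0 (among the integer gridlines).
Fitting integer coefficients to these (and the overall shape) gives p.

x*z^2 + 3*y^3 + 2*x*y + x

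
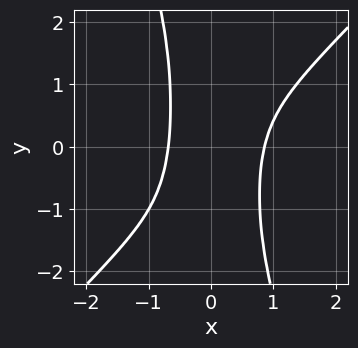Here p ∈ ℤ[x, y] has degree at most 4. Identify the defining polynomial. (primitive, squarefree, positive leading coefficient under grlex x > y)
First, degree: the shape is more complex than any degree-3 curve, so deg p = 4.
Next, from the visible intercepts: no y-intercept at any integer in the box.
Finally, assembling these constraints gives the stated polynomial.

3*x^4 - 2*x^3*y - x^2*y^2 - x^3 - 1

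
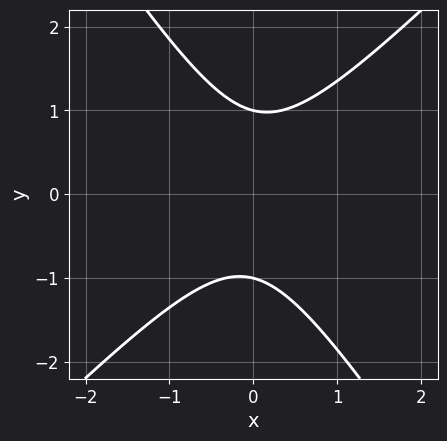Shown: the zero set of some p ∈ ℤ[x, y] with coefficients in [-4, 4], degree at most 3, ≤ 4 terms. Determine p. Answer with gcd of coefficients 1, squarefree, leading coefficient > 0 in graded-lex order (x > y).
The degree is 2 — a generic line meets the curve in up to 2 points.
Checking where it meets the axes: no x-intercept at any integer in the box; the y-axis gridline crossings are at y ∈ {-1, 1}.
These observations pin down the coefficients.

3*x^2 - x*y - 2*y^2 + 2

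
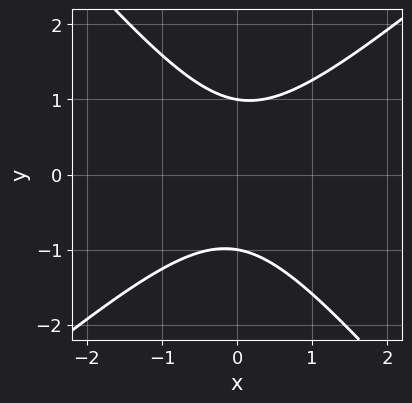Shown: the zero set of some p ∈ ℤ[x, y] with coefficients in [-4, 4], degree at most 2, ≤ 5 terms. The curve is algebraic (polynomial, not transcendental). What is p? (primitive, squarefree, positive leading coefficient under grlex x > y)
The degree is 2 — a generic line meets the curve in up to 2 points.
Observable constraints: no x-intercept at any integer in the box; among the integer gridlines, it crosses the y-axis at y ∈ {-1, 1}.
Together with the visible shape, these determine p as stated.

3*x^2 - x*y - 3*y^2 + 3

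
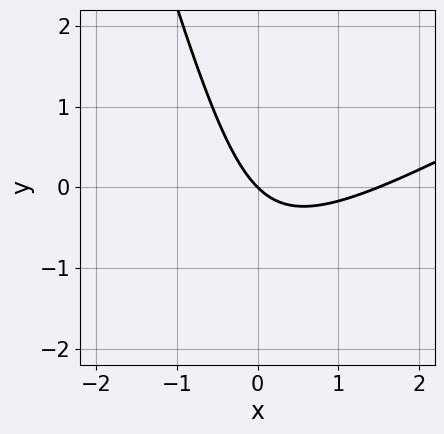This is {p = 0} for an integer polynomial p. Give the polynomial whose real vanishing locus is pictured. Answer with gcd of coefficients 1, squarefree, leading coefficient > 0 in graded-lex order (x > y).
2*x^2 - 3*x*y - y^2 - 3*x - 3*y

First, degree: no degree-1 curve has this shape, so deg p = 2.
Next, against the integer gridlines: it meets the x-axis at x = 0 (among the integer gridlines); it crosses the y-axis at the gridline y = 0.
Finally, the integer polynomial consistent with all of this is the stated p.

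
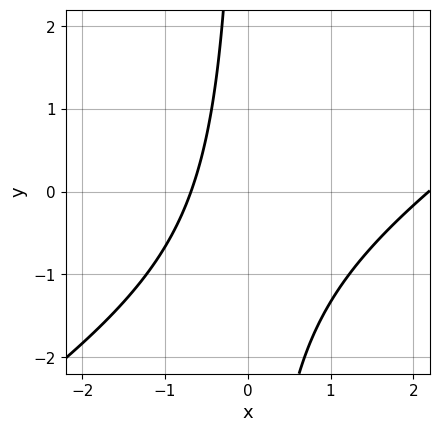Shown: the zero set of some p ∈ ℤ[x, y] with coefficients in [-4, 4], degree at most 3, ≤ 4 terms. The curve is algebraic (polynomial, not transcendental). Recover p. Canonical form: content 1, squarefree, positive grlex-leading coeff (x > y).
2*x^2 - 3*x*y - 3*x - 3

1. deg p = 2.
2. Reading off the gridlines: no y-intercept at any integer in the box.
3. Assembling these constraints gives the stated polynomial.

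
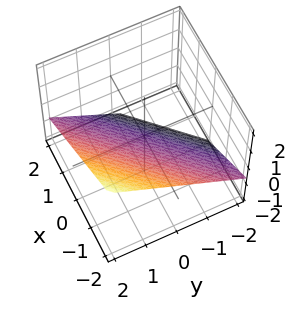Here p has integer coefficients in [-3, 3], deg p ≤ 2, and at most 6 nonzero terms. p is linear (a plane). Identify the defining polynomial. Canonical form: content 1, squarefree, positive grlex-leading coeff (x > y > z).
2*x - 2*y + 3*z + 2

1. Degree: the surface is flat (a plane), so deg p = 1.
2. From the visible intercepts: it meets the x-axis at x = -1 (among the integer gridlines); one y-axis crossing is at y = 1.
3. The integer polynomial consistent with all of this is the stated p.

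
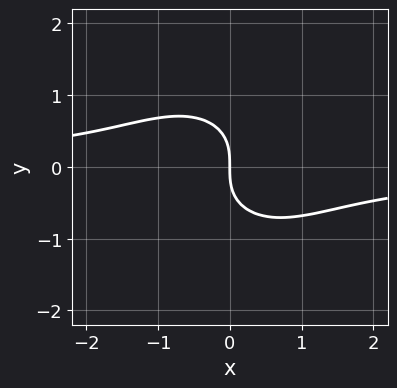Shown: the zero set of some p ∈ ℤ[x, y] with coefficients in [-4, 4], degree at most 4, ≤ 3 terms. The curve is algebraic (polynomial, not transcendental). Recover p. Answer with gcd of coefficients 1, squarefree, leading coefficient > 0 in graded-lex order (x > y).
x^2*y + y^3 + x

1. The degree is 3 — a generic line meets the curve in up to 3 points.
2. Reading off the gridlines: one y-axis crossing is at y = 0; it crosses the x-axis at the gridline x = 0.
3. Solving for integer coefficients yields p as stated.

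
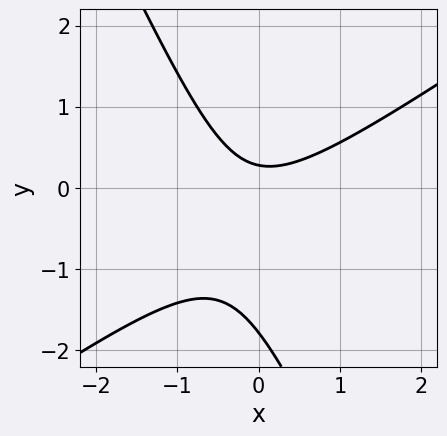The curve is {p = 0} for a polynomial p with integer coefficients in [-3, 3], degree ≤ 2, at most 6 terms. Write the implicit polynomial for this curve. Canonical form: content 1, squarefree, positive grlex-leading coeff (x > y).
3*x^2 - 3*x*y - 2*y^2 - 3*y + 1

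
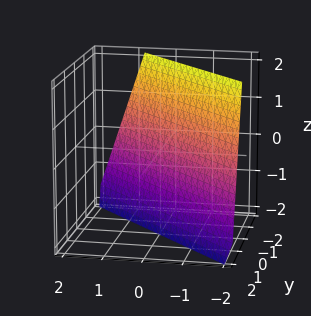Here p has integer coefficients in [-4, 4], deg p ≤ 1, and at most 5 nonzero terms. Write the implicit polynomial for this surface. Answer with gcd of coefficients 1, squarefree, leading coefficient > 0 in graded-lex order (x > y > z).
(a) The degree is 1 — every cross-section is a straight line — this is a plane.
(b) Checking where it meets the axes: one z-axis crossing is at z = -2.
(c) Matching integer coefficients to the picture gives p.

3*x + 3*y + z + 2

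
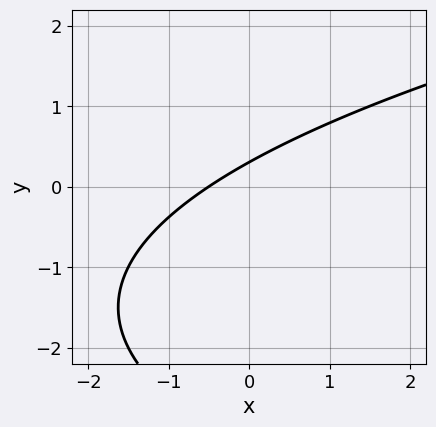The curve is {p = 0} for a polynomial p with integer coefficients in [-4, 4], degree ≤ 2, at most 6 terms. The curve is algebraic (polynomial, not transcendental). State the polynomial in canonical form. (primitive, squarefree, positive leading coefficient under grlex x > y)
y^2 - 2*x + 3*y - 1

(a) The degree is 2 — no degree-1 curve has this shape.
(b) The integer polynomial consistent with all of this is the stated p.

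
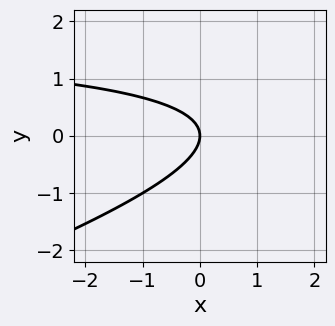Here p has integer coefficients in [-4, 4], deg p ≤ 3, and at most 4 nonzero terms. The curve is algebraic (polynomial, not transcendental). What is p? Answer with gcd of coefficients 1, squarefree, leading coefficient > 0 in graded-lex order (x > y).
x*y - 3*y^2 - 2*x

1. Degree: no degree-1 curve has this shape, so deg p = 2.
2. Observable constraints: it crosses the x-axis at the gridline x = 0; it meets the y-axis at y = 0 (among the integer gridlines).
3. These observations pin down the coefficients.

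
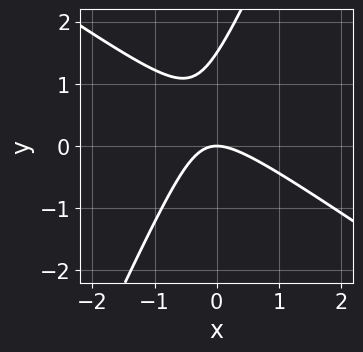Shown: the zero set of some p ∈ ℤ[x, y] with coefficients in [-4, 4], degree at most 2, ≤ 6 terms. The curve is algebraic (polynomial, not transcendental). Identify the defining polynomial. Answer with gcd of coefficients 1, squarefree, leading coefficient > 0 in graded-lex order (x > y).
3*x^2 + 3*x*y - 2*y^2 + 3*y

1. The degree is 2 — the shape is more complex than any degree-1 curve.
2. From the visible intercepts: it crosses the y-axis at the gridline y = 0; it meets the x-axis at x = 0 (among the integer gridlines).
3. Fitting integer coefficients to these (and the overall shape) gives p.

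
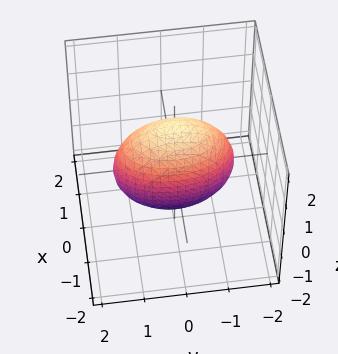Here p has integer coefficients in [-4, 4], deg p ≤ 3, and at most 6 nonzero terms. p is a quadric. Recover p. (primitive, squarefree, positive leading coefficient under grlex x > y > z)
First, degree: bounded and convex; a quadric, so deg p = 2.
Next, symmetries: the y ↦ −y reflection is a symmetry, so y appears only in even powers; it's symmetric under x → −x, forcing even powers of x; mirror symmetry z ↦ −z ⇒ only even powers of z.
Finally, solving for integer coefficients yields p as stated.

3*x^2 + y^2 + z^2 - 2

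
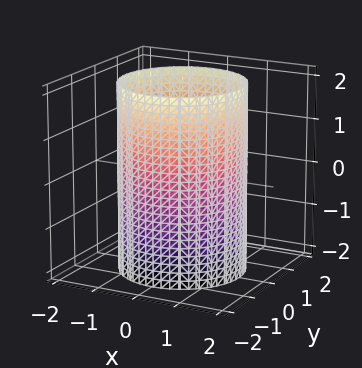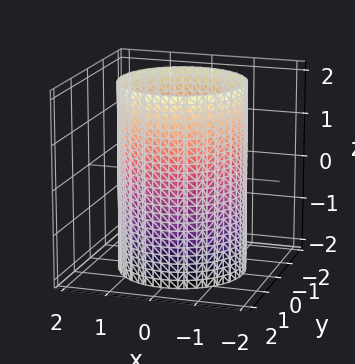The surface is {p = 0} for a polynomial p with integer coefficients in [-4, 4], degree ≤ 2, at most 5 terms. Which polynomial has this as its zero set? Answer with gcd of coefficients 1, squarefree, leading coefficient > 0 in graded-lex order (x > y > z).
deg p = 2. A cylinder; a quadric.
Symmetries: mirror symmetry z ↦ −z ⇒ only even powers of z; the surface is invariant under rotation about z: p = q(x² + y², z).
From the axis intercepts and sections: a circular section at z = 2 has radius between 1 and 2; the surface avoids every integer z-axis point in the box.
Matching integer coefficients to the picture gives p.

x^2 + y^2 - 2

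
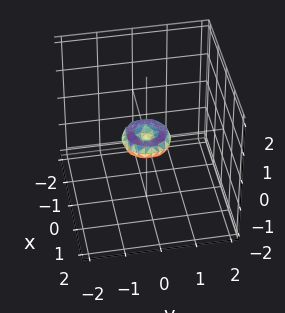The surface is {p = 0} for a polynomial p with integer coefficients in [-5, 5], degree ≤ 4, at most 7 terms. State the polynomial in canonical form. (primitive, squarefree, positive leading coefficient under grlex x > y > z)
2*x^4 + 4*x^2*y^2 + 2*y^4 - x^2 - y^2 + 2*z^2

First, deg p = 4. A generic line meets the surface in up to 4 points.
Then, by symmetry, the z-axis is an axis of rotation, so x and y enter only as x² + y².
Next, from the visible intercepts: it meets the y-axis at y = 0 (among the integer gridlines); it crosses the z-axis at the gridline z = 0; it meets the x-axis at x = 0 (among the integer gridlines); a circular section at z = 0 has radius between 0 and 1.
Finally, matching integer coefficients to the picture gives p.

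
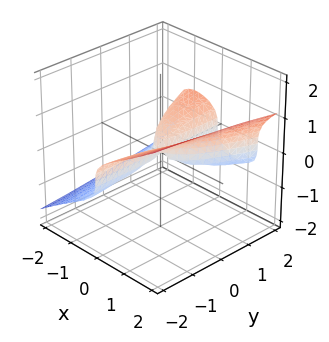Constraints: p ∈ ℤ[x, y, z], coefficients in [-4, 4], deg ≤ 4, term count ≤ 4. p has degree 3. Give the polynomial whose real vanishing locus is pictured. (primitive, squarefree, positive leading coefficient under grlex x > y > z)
First, the degree is 3 — no degree-2 surface has this shape.
Next, reading off the gridlines: it crosses the x-axis at the gridline x = 0; it meets the z-axis at z = 0 (among the integer gridlines); the visible y-axis segment lies entirely on the surface.
Finally, putting this together gives p.

x^3 - 3*z^3 - x*y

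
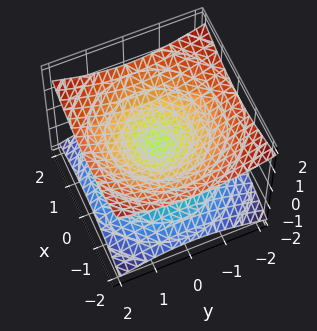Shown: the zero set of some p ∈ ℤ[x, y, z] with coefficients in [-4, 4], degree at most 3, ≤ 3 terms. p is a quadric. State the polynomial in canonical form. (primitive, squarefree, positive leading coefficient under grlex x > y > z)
x^2 + y^2 - 3*z^2

First, the degree is 2 — two nappes meeting at a single point; a quadric.
Next, symmetries: rotational symmetry about the z-axis ⇒ p depends on x, y only through x² + y²; mirror symmetry z ↦ −z ⇒ only even powers of z.
Next, against the integer gridlines: a circular section at z = 1 has radius between 1 and 2; it meets the x-axis at x = 0 (among the integer gridlines).
Finally, assembling these constraints gives the stated polynomial.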